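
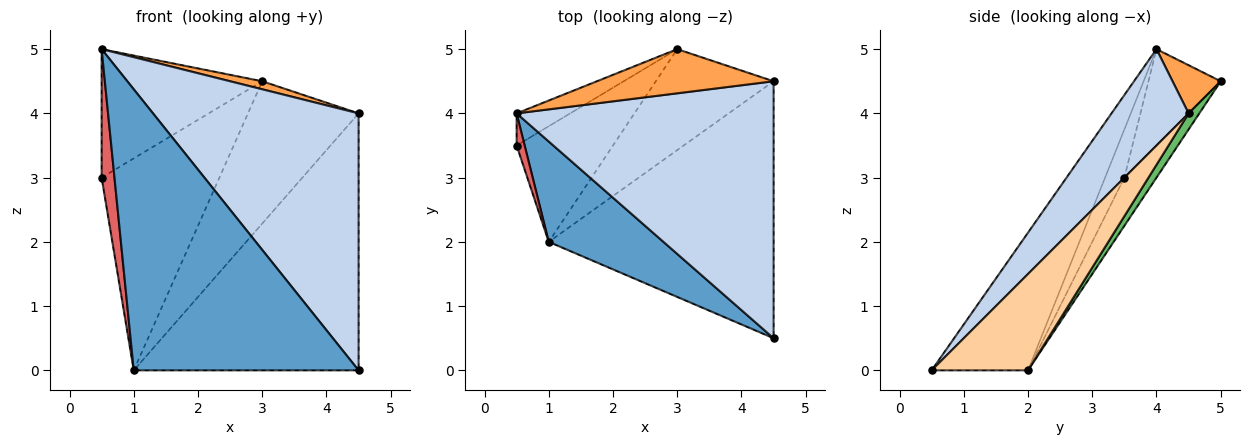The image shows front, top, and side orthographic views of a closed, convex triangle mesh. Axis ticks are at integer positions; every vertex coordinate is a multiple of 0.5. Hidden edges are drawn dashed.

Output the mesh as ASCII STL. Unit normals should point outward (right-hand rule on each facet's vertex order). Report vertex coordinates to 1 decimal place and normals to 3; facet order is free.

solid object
 facet normal -0.374 -0.873 0.312
  outer loop
   vertex 1.0 2.0 0.0
   vertex 4.5 0.5 0.0
   vertex 0.5 4.0 5.0
  endloop
 endfacet
 facet normal 0.256 -0.683 0.683
  outer loop
   vertex 4.5 4.5 4.0
   vertex 0.5 4.0 5.0
   vertex 4.5 0.5 0.0
  endloop
 endfacet
 facet normal 0.259 -0.173 0.950
  outer loop
   vertex 4.5 4.5 4.0
   vertex 3.0 5.0 4.5
   vertex 0.5 4.0 5.0
  endloop
 endfacet
 facet normal 0.290 0.677 -0.677
  outer loop
   vertex 4.5 4.5 4.0
   vertex 4.5 0.5 0.0
   vertex 1.0 2.0 0.0
  endloop
 endfacet
 facet normal 0.079 0.813 -0.577
  outer loop
   vertex 4.5 4.5 4.0
   vertex 1.0 2.0 0.0
   vertex 3.0 5.0 4.5
  endloop
 endfacet
 facet normal -0.400 0.889 -0.222
  outer loop
   vertex 0.5 3.5 3.0
   vertex 0.5 4.0 5.0
   vertex 3.0 5.0 4.5
  endloop
 endfacet
 facet normal -0.824 -0.549 0.137
  outer loop
   vertex 0.5 3.5 3.0
   vertex 1.0 2.0 0.0
   vertex 0.5 4.0 5.0
  endloop
 endfacet
 facet normal -0.233 0.854 -0.466
  outer loop
   vertex 0.5 3.5 3.0
   vertex 3.0 5.0 4.5
   vertex 1.0 2.0 0.0
  endloop
 endfacet
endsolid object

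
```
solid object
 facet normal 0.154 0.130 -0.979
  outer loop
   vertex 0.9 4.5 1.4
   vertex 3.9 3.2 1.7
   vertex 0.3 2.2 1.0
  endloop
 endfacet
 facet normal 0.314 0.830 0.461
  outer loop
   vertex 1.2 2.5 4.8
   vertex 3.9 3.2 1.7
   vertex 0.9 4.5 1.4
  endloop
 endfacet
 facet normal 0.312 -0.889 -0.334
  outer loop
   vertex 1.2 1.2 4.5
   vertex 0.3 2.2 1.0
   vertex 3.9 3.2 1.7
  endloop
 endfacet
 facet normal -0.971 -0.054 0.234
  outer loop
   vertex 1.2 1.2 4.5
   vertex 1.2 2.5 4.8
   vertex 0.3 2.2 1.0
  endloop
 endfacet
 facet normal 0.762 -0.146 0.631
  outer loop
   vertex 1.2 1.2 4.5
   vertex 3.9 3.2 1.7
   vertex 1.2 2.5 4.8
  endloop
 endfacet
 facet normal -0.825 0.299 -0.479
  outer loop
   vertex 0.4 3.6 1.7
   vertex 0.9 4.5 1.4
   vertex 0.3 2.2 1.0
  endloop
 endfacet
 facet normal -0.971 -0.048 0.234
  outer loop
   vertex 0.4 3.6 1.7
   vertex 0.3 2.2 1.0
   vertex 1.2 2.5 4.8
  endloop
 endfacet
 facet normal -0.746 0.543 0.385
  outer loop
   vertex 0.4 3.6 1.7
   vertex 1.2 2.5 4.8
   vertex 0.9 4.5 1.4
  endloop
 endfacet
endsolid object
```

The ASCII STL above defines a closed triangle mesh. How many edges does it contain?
12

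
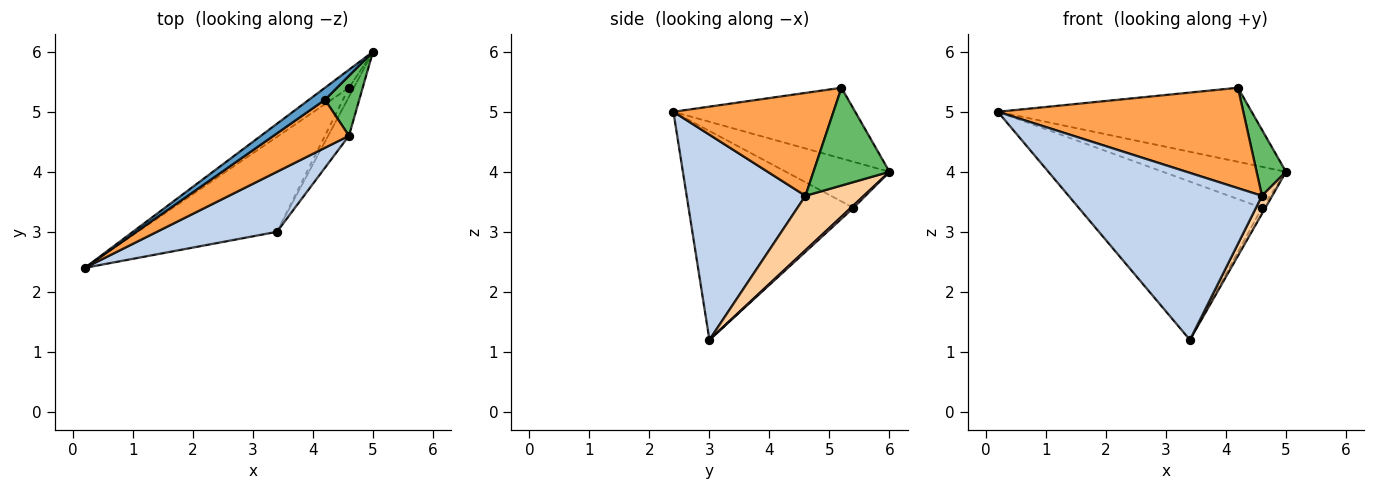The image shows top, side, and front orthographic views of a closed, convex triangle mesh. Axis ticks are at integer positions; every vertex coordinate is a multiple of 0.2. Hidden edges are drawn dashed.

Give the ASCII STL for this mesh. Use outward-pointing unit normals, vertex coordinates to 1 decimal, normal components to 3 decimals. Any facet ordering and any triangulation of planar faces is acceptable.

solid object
 facet normal -0.577 0.806 0.131
  outer loop
   vertex 4.2 5.2 5.4
   vertex 5.0 6.0 4.0
   vertex 0.2 2.4 5.0
  endloop
 endfacet
 facet normal 0.501 -0.815 0.293
  outer loop
   vertex 4.6 4.6 3.6
   vertex 0.2 2.4 5.0
   vertex 3.4 3.0 1.2
  endloop
 endfacet
 facet normal 0.507 -0.778 0.372
  outer loop
   vertex 4.6 4.6 3.6
   vertex 4.2 5.2 5.4
   vertex 0.2 2.4 5.0
  endloop
 endfacet
 facet normal 0.922 -0.163 -0.352
  outer loop
   vertex 4.6 4.6 3.6
   vertex 3.4 3.0 1.2
   vertex 5.0 6.0 4.0
  endloop
 endfacet
 facet normal 0.887 -0.342 0.311
  outer loop
   vertex 4.6 4.6 3.6
   vertex 5.0 6.0 4.0
   vertex 4.2 5.2 5.4
  endloop
 endfacet
 facet normal -0.610 0.725 -0.318
  outer loop
   vertex 4.6 5.4 3.4
   vertex 0.2 2.4 5.0
   vertex 5.0 6.0 4.0
  endloop
 endfacet
 facet normal -0.611 0.679 -0.407
  outer loop
   vertex 4.6 5.4 3.4
   vertex 3.4 3.0 1.2
   vertex 0.2 2.4 5.0
  endloop
 endfacet
 facet normal 0.384 0.512 -0.768
  outer loop
   vertex 4.6 5.4 3.4
   vertex 5.0 6.0 4.0
   vertex 3.4 3.0 1.2
  endloop
 endfacet
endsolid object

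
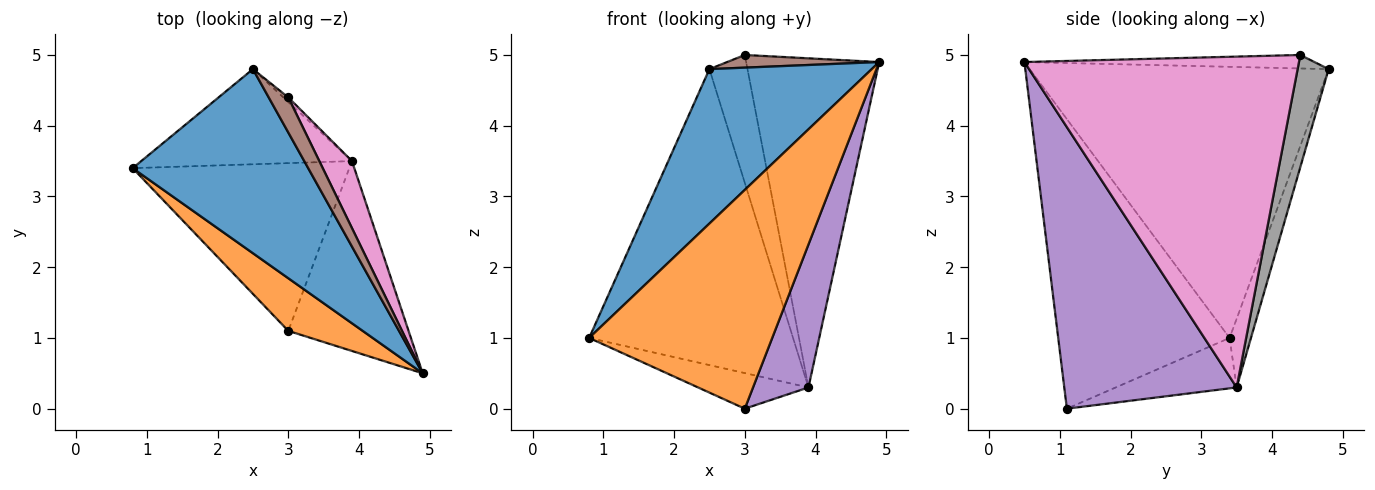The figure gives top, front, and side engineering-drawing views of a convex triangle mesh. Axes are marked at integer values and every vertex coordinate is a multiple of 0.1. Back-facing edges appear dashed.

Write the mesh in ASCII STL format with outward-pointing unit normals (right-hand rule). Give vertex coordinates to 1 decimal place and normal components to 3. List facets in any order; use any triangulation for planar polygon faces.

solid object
 facet normal -0.764 -0.415 0.495
  outer loop
   vertex 2.5 4.8 4.8
   vertex 0.8 3.4 1.0
   vertex 4.9 0.5 4.9
  endloop
 endfacet
 facet normal -0.673 -0.719 0.173
  outer loop
   vertex 3.0 1.1 0.0
   vertex 4.9 0.5 4.9
   vertex 0.8 3.4 1.0
  endloop
 endfacet
 facet normal -0.099 0.947 -0.305
  outer loop
   vertex 3.9 3.5 0.3
   vertex 0.8 3.4 1.0
   vertex 2.5 4.8 4.8
  endloop
 endfacet
 facet normal -0.222 0.202 -0.954
  outer loop
   vertex 3.9 3.5 0.3
   vertex 3.0 1.1 0.0
   vertex 0.8 3.4 1.0
  endloop
 endfacet
 facet normal 0.882 -0.284 -0.377
  outer loop
   vertex 3.9 3.5 0.3
   vertex 4.9 0.5 4.9
   vertex 3.0 1.1 0.0
  endloop
 endfacet
 facet normal -0.544 -0.285 0.789
  outer loop
   vertex 3.0 4.4 5.0
   vertex 2.5 4.8 4.8
   vertex 4.9 0.5 4.9
  endloop
 endfacet
 facet normal 0.896 0.434 0.088
  outer loop
   vertex 3.0 4.4 5.0
   vertex 4.9 0.5 4.9
   vertex 3.9 3.5 0.3
  endloop
 endfacet
 facet normal 0.631 0.775 -0.028
  outer loop
   vertex 3.0 4.4 5.0
   vertex 3.9 3.5 0.3
   vertex 2.5 4.8 4.8
  endloop
 endfacet
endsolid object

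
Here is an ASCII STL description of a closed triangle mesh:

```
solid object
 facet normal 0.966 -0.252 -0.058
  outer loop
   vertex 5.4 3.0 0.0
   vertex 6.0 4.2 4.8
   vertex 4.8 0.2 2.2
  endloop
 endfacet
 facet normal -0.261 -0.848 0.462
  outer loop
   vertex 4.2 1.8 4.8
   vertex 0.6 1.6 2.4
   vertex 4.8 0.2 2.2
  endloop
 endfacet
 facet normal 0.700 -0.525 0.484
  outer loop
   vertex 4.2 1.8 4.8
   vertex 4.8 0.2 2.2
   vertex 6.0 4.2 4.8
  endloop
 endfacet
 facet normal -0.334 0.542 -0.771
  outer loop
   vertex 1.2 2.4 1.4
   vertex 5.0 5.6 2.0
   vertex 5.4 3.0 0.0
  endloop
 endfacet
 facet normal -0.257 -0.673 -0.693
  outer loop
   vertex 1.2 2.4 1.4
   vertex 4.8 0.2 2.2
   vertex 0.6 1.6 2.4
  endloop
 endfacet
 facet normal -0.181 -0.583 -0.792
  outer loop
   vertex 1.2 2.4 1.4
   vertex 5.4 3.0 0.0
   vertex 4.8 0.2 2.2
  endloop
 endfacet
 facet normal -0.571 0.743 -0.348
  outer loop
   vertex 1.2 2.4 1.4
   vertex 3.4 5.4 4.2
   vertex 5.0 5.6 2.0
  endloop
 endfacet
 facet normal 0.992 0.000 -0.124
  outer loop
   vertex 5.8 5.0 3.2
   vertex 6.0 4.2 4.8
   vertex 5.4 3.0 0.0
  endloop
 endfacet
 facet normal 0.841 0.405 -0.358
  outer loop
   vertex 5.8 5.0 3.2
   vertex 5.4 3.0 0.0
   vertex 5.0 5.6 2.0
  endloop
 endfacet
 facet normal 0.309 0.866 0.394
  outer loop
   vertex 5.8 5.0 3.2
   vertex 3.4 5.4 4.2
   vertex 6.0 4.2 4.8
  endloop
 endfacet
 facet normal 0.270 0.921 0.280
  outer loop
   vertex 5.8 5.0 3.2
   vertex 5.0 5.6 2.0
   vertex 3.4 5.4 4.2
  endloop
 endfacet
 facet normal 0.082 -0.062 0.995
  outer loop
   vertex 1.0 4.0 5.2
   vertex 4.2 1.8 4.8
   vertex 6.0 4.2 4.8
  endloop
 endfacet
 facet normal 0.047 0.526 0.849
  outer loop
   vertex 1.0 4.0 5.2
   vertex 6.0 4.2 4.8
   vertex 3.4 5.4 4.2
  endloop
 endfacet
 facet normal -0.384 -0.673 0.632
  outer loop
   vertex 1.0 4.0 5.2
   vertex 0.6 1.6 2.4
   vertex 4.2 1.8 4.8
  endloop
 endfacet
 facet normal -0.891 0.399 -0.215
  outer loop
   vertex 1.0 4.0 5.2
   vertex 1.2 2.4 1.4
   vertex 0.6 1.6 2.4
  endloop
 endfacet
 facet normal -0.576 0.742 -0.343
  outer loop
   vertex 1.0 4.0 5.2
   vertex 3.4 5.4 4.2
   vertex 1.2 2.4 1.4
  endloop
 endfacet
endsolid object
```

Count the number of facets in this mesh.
16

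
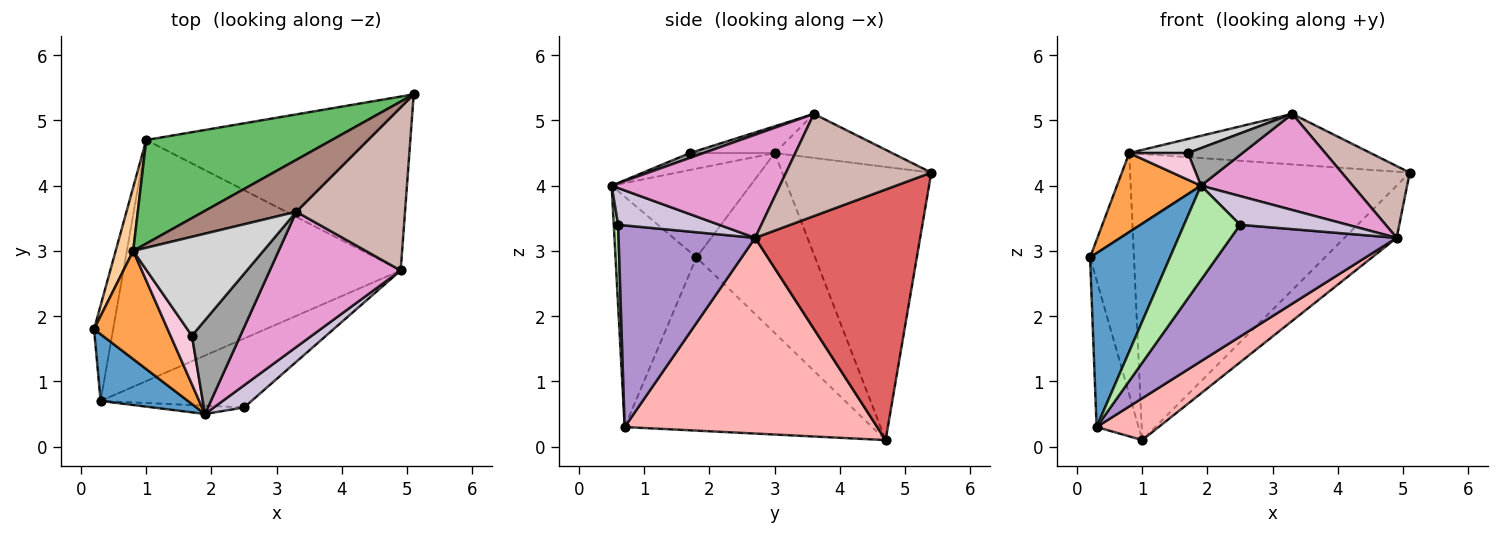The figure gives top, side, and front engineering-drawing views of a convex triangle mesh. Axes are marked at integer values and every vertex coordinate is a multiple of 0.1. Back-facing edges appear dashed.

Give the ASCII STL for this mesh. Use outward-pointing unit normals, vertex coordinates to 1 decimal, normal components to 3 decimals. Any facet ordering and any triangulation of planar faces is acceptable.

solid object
 facet normal -0.687 -0.678 0.260
  outer loop
   vertex 0.3 0.7 0.3
   vertex 1.9 0.5 4.0
   vertex 0.2 1.8 2.9
  endloop
 endfacet
 facet normal -0.980 0.166 -0.108
  outer loop
   vertex 0.3 0.7 0.3
   vertex 0.2 1.8 2.9
   vertex 1.0 4.7 0.1
  endloop
 endfacet
 facet normal -0.698 -0.423 0.579
  outer loop
   vertex 0.8 3.0 4.5
   vertex 0.2 1.8 2.9
   vertex 1.9 0.5 4.0
  endloop
 endfacet
 facet normal -0.934 0.346 0.091
  outer loop
   vertex 0.8 3.0 4.5
   vertex 1.0 4.7 0.1
   vertex 0.2 1.8 2.9
  endloop
 endfacet
 facet normal -0.448 0.841 0.304
  outer loop
   vertex 0.8 3.0 4.5
   vertex 5.1 5.4 4.2
   vertex 1.0 4.7 0.1
  endloop
 endfacet
 facet normal 0.078 -0.993 -0.087
  outer loop
   vertex 2.5 0.6 3.4
   vertex 1.9 0.5 4.0
   vertex 0.3 0.7 0.3
  endloop
 endfacet
 facet normal 0.673 0.213 -0.709
  outer loop
   vertex 4.9 2.7 3.2
   vertex 1.0 4.7 0.1
   vertex 5.1 5.4 4.2
  endloop
 endfacet
 facet normal 0.571 -0.140 -0.809
  outer loop
   vertex 4.9 2.7 3.2
   vertex 0.3 0.7 0.3
   vertex 1.0 4.7 0.1
  endloop
 endfacet
 facet normal 0.574 -0.697 -0.430
  outer loop
   vertex 4.9 2.7 3.2
   vertex 2.5 0.6 3.4
   vertex 0.3 0.7 0.3
  endloop
 endfacet
 facet normal 0.597 -0.635 0.491
  outer loop
   vertex 4.9 2.7 3.2
   vertex 1.9 0.5 4.0
   vertex 2.5 0.6 3.4
  endloop
 endfacet
 facet normal -0.321 0.661 0.678
  outer loop
   vertex 3.3 3.6 5.1
   vertex 5.1 5.4 4.2
   vertex 0.8 3.0 4.5
  endloop
 endfacet
 facet normal 0.652 -0.305 0.694
  outer loop
   vertex 3.3 3.6 5.1
   vertex 4.9 2.7 3.2
   vertex 5.1 5.4 4.2
  endloop
 endfacet
 facet normal 0.540 -0.487 0.686
  outer loop
   vertex 3.3 3.6 5.1
   vertex 1.9 0.5 4.0
   vertex 4.9 2.7 3.2
  endloop
 endfacet
 facet normal -0.571 -0.395 0.720
  outer loop
   vertex 1.7 1.7 4.5
   vertex 0.8 3.0 4.5
   vertex 1.9 0.5 4.0
  endloop
 endfacet
 facet normal 0.092 -0.370 0.925
  outer loop
   vertex 1.7 1.7 4.5
   vertex 1.9 0.5 4.0
   vertex 3.3 3.6 5.1
  endloop
 endfacet
 facet normal -0.200 -0.138 0.970
  outer loop
   vertex 1.7 1.7 4.5
   vertex 3.3 3.6 5.1
   vertex 0.8 3.0 4.5
  endloop
 endfacet
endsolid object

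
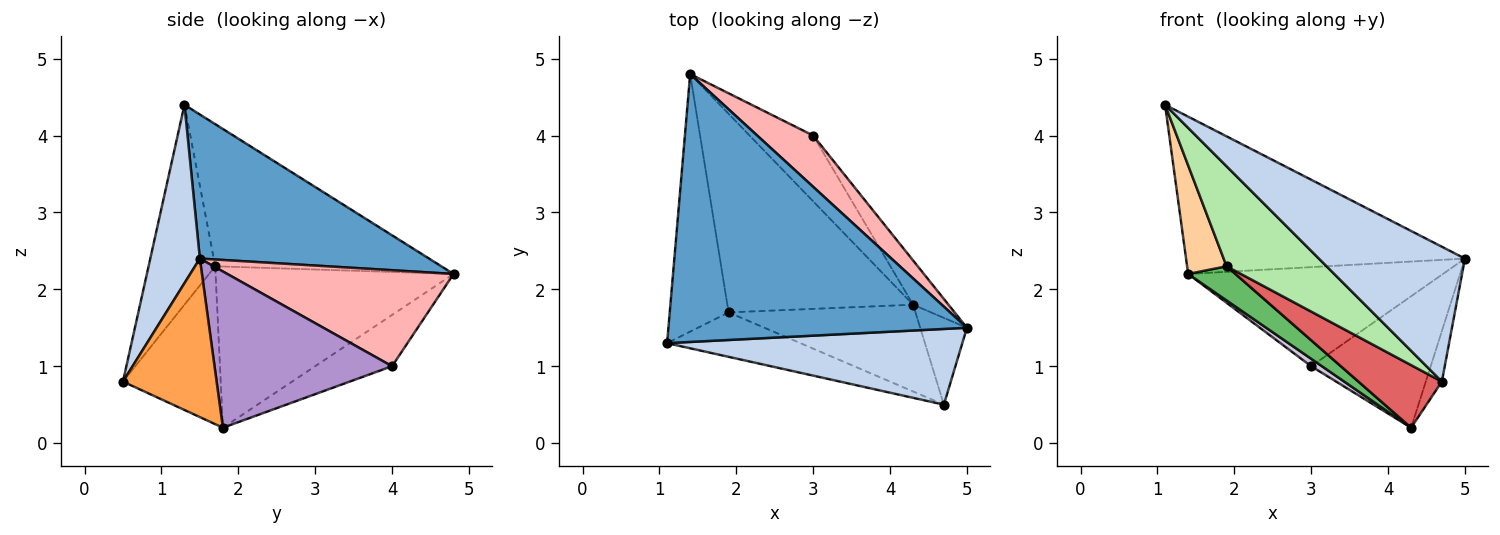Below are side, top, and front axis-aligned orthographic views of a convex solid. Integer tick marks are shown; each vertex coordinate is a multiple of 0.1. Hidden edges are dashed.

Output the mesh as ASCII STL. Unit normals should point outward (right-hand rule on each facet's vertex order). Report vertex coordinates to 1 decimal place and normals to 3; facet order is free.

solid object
 facet normal 0.384 0.467 0.796
  outer loop
   vertex 1.4 4.8 2.2
   vertex 1.1 1.3 4.4
   vertex 5.0 1.5 2.4
  endloop
 endfacet
 facet normal 0.284 -0.836 0.469
  outer loop
   vertex 4.7 0.5 0.8
   vertex 5.0 1.5 2.4
   vertex 1.1 1.3 4.4
  endloop
 endfacet
 facet normal 0.946 0.162 -0.279
  outer loop
   vertex 4.7 0.5 0.8
   vertex 4.3 1.8 0.2
   vertex 5.0 1.5 2.4
  endloop
 endfacet
 facet normal -0.912 -0.159 -0.378
  outer loop
   vertex 1.9 1.7 2.3
   vertex 1.1 1.3 4.4
   vertex 1.4 4.8 2.2
  endloop
 endfacet
 facet normal -0.650 -0.129 -0.749
  outer loop
   vertex 1.9 1.7 2.3
   vertex 1.4 4.8 2.2
   vertex 4.3 1.8 0.2
  endloop
 endfacet
 facet normal -0.520 -0.780 -0.347
  outer loop
   vertex 1.9 1.7 2.3
   vertex 4.7 0.5 0.8
   vertex 1.1 1.3 4.4
  endloop
 endfacet
 facet normal -0.565 -0.483 -0.669
  outer loop
   vertex 1.9 1.7 2.3
   vertex 4.3 1.8 0.2
   vertex 4.7 0.5 0.8
  endloop
 endfacet
 facet normal 0.619 0.697 0.361
  outer loop
   vertex 3.0 4.0 1.0
   vertex 1.4 4.8 2.2
   vertex 5.0 1.5 2.4
  endloop
 endfacet
 facet normal 0.815 0.549 -0.185
  outer loop
   vertex 3.0 4.0 1.0
   vertex 5.0 1.5 2.4
   vertex 4.3 1.8 0.2
  endloop
 endfacet
 facet normal -0.625 -0.088 -0.775
  outer loop
   vertex 3.0 4.0 1.0
   vertex 4.3 1.8 0.2
   vertex 1.4 4.8 2.2
  endloop
 endfacet
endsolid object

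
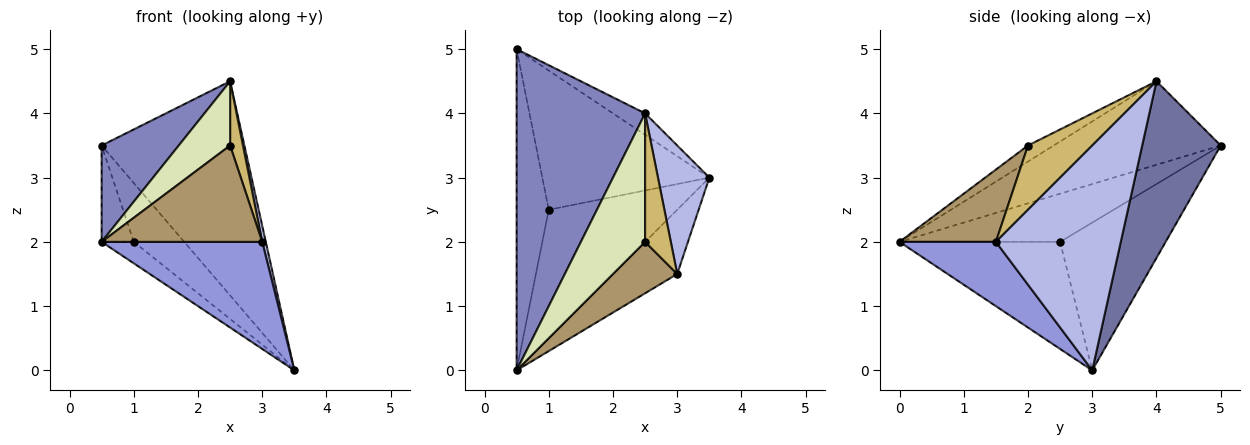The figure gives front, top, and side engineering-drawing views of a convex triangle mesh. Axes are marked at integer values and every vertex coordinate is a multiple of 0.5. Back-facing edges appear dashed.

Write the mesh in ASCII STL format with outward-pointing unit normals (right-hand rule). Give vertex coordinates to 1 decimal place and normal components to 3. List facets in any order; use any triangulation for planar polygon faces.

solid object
 facet normal 0.480 0.873 -0.087
  outer loop
   vertex 2.5 4.0 4.5
   vertex 3.5 3.0 0.0
   vertex 0.5 5.0 3.5
  endloop
 endfacet
 facet normal -0.529 -0.244 0.813
  outer loop
   vertex 2.5 4.0 4.5
   vertex 0.5 5.0 3.5
   vertex 0.5 0.0 2.0
  endloop
 endfacet
 facet normal 0.457 -0.762 -0.457
  outer loop
   vertex 3.0 1.5 2.0
   vertex 0.5 0.0 2.0
   vertex 3.5 3.0 0.0
  endloop
 endfacet
 facet normal 0.974 -0.028 0.223
  outer loop
   vertex 3.0 1.5 2.0
   vertex 3.5 3.0 0.0
   vertex 2.5 4.0 4.5
  endloop
 endfacet
 facet normal -0.632 0.302 -0.714
  outer loop
   vertex 1.0 2.5 2.0
   vertex 0.5 5.0 3.5
   vertex 3.5 3.0 0.0
  endloop
 endfacet
 facet normal -0.821 0.164 -0.547
  outer loop
   vertex 1.0 2.5 2.0
   vertex 0.5 0.0 2.0
   vertex 0.5 5.0 3.5
  endloop
 endfacet
 facet normal -0.635 0.127 -0.762
  outer loop
   vertex 1.0 2.5 2.0
   vertex 3.5 3.0 0.0
   vertex 0.5 0.0 2.0
  endloop
 endfacet
 facet normal -0.218 -0.436 0.873
  outer loop
   vertex 2.5 2.0 3.5
   vertex 2.5 4.0 4.5
   vertex 0.5 0.0 2.0
  endloop
 endfacet
 facet normal 0.468 -0.780 0.416
  outer loop
   vertex 2.5 2.0 3.5
   vertex 0.5 0.0 2.0
   vertex 3.0 1.5 2.0
  endloop
 endfacet
 facet normal 0.913 -0.183 0.365
  outer loop
   vertex 2.5 2.0 3.5
   vertex 3.0 1.5 2.0
   vertex 2.5 4.0 4.5
  endloop
 endfacet
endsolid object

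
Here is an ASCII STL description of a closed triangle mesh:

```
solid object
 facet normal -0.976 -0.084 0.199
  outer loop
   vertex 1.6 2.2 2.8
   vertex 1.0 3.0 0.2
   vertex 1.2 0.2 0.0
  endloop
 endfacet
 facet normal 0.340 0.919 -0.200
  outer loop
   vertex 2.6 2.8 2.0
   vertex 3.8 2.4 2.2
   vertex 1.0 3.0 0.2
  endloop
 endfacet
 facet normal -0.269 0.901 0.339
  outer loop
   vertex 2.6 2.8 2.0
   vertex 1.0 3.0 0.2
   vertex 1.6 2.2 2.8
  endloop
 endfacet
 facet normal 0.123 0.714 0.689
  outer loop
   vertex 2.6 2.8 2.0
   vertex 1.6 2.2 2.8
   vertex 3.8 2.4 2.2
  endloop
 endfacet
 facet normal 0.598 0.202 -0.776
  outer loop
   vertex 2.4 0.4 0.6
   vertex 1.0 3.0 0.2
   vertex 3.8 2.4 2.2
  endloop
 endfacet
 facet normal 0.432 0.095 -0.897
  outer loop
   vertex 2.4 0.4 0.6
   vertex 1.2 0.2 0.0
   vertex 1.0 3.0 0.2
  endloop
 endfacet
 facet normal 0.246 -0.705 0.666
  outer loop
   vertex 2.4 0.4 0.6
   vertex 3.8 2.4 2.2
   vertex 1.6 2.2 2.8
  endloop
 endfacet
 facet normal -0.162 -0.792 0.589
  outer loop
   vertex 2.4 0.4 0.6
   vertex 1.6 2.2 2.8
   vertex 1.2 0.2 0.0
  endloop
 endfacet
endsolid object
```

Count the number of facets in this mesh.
8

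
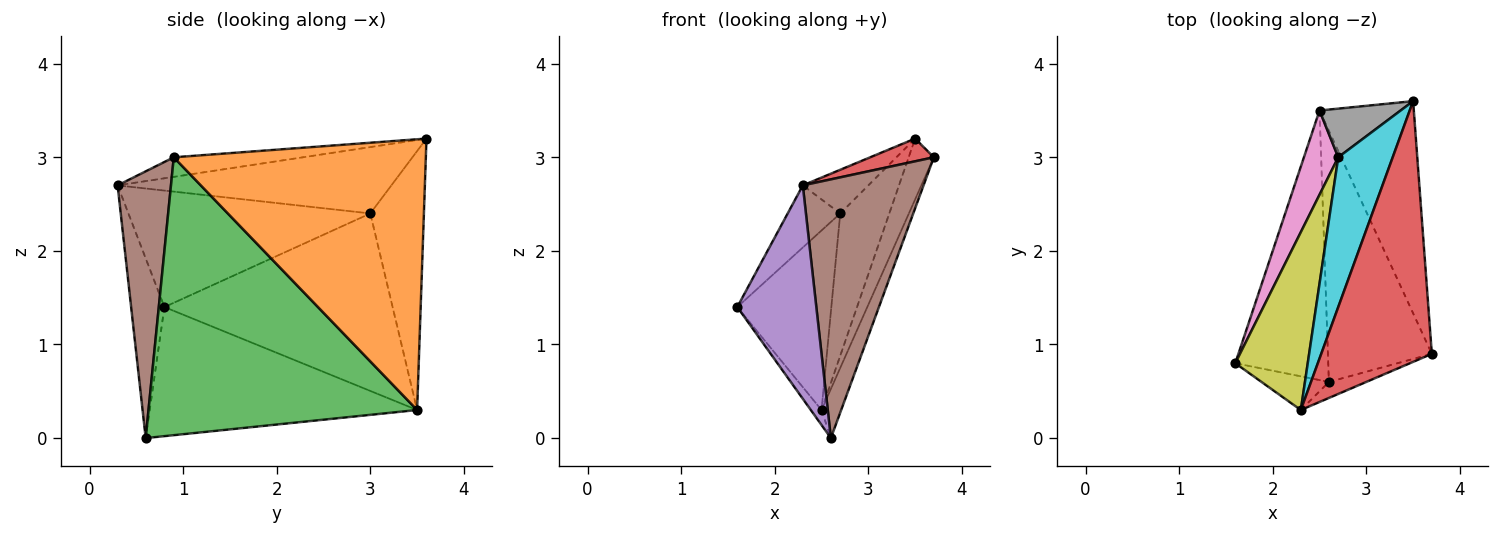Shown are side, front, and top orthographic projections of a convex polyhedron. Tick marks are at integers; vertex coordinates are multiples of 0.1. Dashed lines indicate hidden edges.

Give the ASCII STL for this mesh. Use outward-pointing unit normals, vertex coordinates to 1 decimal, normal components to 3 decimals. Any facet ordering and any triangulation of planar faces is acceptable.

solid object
 facet normal -0.811 0.032 -0.584
  outer loop
   vertex 2.5 3.5 0.3
   vertex 2.6 0.6 0.0
   vertex 1.6 0.8 1.4
  endloop
 endfacet
 facet normal 0.940 0.094 -0.327
  outer loop
   vertex 2.5 3.5 0.3
   vertex 3.5 3.6 3.2
   vertex 3.7 0.9 3.0
  endloop
 endfacet
 facet normal 0.934 0.068 -0.349
  outer loop
   vertex 2.5 3.5 0.3
   vertex 3.7 0.9 3.0
   vertex 2.6 0.6 0.0
  endloop
 endfacet
 facet normal -0.174 -0.086 0.981
  outer loop
   vertex 2.3 0.3 2.7
   vertex 3.7 0.9 3.0
   vertex 3.5 3.6 3.2
  endloop
 endfacet
 facet normal -0.384 -0.912 -0.144
  outer loop
   vertex 2.3 0.3 2.7
   vertex 1.6 0.8 1.4
   vertex 2.6 0.6 0.0
  endloop
 endfacet
 facet normal 0.404 -0.913 -0.057
  outer loop
   vertex 2.3 0.3 2.7
   vertex 2.6 0.6 0.0
   vertex 3.7 0.9 3.0
  endloop
 endfacet
 facet normal -0.910 0.375 0.176
  outer loop
   vertex 2.7 3.0 2.4
   vertex 2.5 3.5 0.3
   vertex 1.6 0.8 1.4
  endloop
 endfacet
 facet normal -0.719 0.658 0.225
  outer loop
   vertex 2.7 3.0 2.4
   vertex 3.5 3.6 3.2
   vertex 2.5 3.5 0.3
  endloop
 endfacet
 facet normal -0.835 0.181 0.519
  outer loop
   vertex 2.7 3.0 2.4
   vertex 1.6 0.8 1.4
   vertex 2.3 0.3 2.7
  endloop
 endfacet
 facet normal -0.760 0.182 0.624
  outer loop
   vertex 2.7 3.0 2.4
   vertex 2.3 0.3 2.7
   vertex 3.5 3.6 3.2
  endloop
 endfacet
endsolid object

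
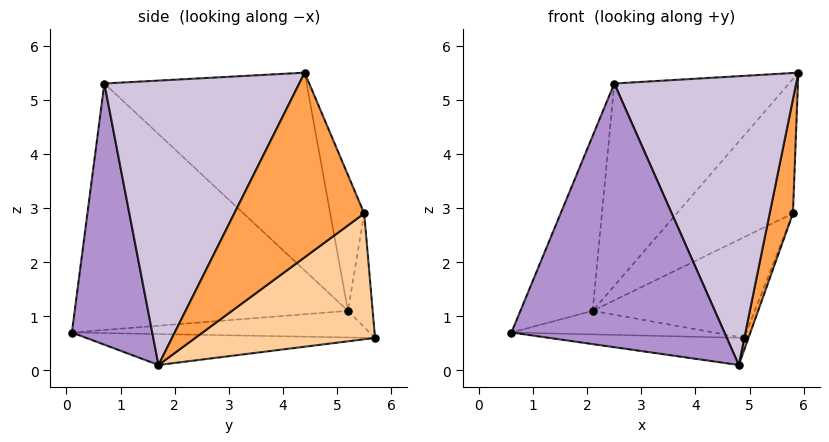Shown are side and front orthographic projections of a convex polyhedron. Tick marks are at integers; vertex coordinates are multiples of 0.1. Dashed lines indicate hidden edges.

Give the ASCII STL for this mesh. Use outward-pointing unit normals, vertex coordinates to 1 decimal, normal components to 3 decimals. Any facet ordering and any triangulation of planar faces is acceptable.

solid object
 facet normal -0.187 0.126 -0.974
  outer loop
   vertex 4.8 1.7 0.1
   vertex 0.6 0.1 0.7
   vertex 4.9 5.7 0.6
  endloop
 endfacet
 facet normal -0.197 0.134 -0.971
  outer loop
   vertex 2.1 5.2 1.1
   vertex 4.9 5.7 0.6
   vertex 0.6 0.1 0.7
  endloop
 endfacet
 facet normal 0.978 -0.175 -0.112
  outer loop
   vertex 5.8 5.5 2.9
   vertex 5.9 4.4 5.5
   vertex 4.8 1.7 0.1
  endloop
 endfacet
 facet normal 0.932 0.022 -0.363
  outer loop
   vertex 5.8 5.5 2.9
   vertex 4.8 1.7 0.1
   vertex 4.9 5.7 0.6
  endloop
 endfacet
 facet normal -0.259 0.886 0.385
  outer loop
   vertex 5.8 5.5 2.9
   vertex 2.1 5.2 1.1
   vertex 5.9 4.4 5.5
  endloop
 endfacet
 facet normal -0.149 0.978 0.143
  outer loop
   vertex 5.8 5.5 2.9
   vertex 4.9 5.7 0.6
   vertex 2.1 5.2 1.1
  endloop
 endfacet
 facet normal -0.908 0.240 0.344
  outer loop
   vertex 2.5 0.7 5.3
   vertex 2.1 5.2 1.1
   vertex 0.6 0.1 0.7
  endloop
 endfacet
 facet normal -0.599 0.517 0.611
  outer loop
   vertex 2.5 0.7 5.3
   vertex 5.9 4.4 5.5
   vertex 2.1 5.2 1.1
  endloop
 endfacet
 facet normal 0.353 -0.935 -0.024
  outer loop
   vertex 2.5 0.7 5.3
   vertex 0.6 0.1 0.7
   vertex 4.8 1.7 0.1
  endloop
 endfacet
 facet normal 0.718 -0.670 0.189
  outer loop
   vertex 2.5 0.7 5.3
   vertex 4.8 1.7 0.1
   vertex 5.9 4.4 5.5
  endloop
 endfacet
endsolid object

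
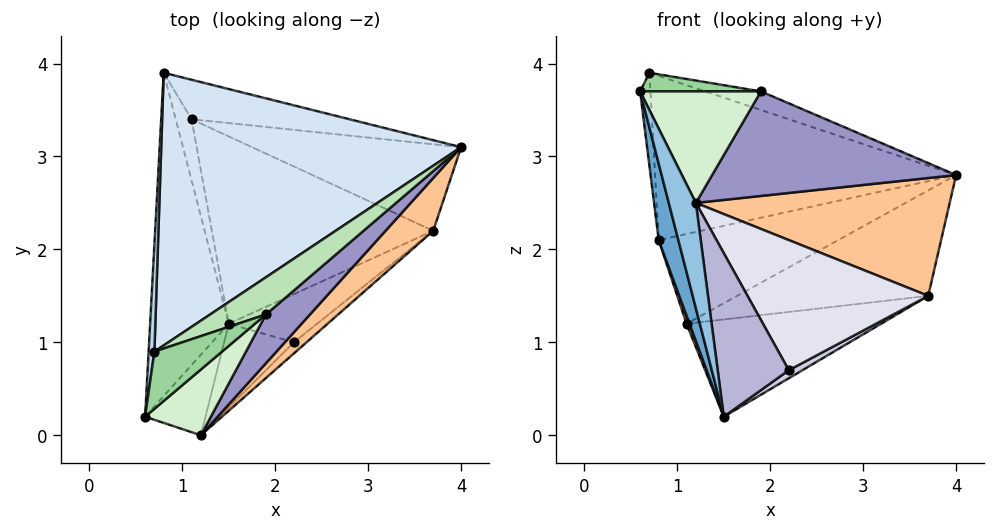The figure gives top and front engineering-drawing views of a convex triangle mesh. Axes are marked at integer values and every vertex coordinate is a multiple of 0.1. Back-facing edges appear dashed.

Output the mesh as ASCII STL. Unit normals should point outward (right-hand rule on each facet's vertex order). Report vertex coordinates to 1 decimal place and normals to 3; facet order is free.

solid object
 facet normal -0.962 -0.063 -0.265
  outer loop
   vertex 1.5 1.2 0.2
   vertex 0.6 0.2 3.7
   vertex 0.8 3.9 2.1
  endloop
 endfacet
 facet normal -0.829 -0.445 -0.340
  outer loop
   vertex 1.2 0.0 2.5
   vertex 0.6 0.2 3.7
   vertex 1.5 1.2 0.2
  endloop
 endfacet
 facet normal -0.987 0.106 0.122
  outer loop
   vertex 0.7 0.9 3.9
   vertex 0.8 3.9 2.1
   vertex 0.6 0.2 3.7
  endloop
 endfacet
 facet normal -0.058 0.515 0.855
  outer loop
   vertex 0.7 0.9 3.9
   vertex 4.0 3.1 2.8
   vertex 0.8 3.9 2.1
  endloop
 endfacet
 facet normal 0.302 0.872 -0.384
  outer loop
   vertex 1.1 3.4 1.2
   vertex 0.8 3.9 2.1
   vertex 4.0 3.1 2.8
  endloop
 endfacet
 facet normal -0.954 -0.039 -0.297
  outer loop
   vertex 1.1 3.4 1.2
   vertex 1.5 1.2 0.2
   vertex 0.8 3.9 2.1
  endloop
 endfacet
 facet normal 0.695 -0.656 0.294
  outer loop
   vertex 3.7 2.2 1.5
   vertex 4.0 3.1 2.8
   vertex 1.2 0.0 2.5
  endloop
 endfacet
 facet normal 0.395 0.710 -0.583
  outer loop
   vertex 3.7 2.2 1.5
   vertex 1.1 3.4 1.2
   vertex 4.0 3.1 2.8
  endloop
 endfacet
 facet normal 0.300 0.439 -0.847
  outer loop
   vertex 3.7 2.2 1.5
   vertex 1.5 1.2 0.2
   vertex 1.1 3.4 1.2
  endloop
 endfacet
 facet normal 0.253 -0.299 0.920
  outer loop
   vertex 1.9 1.3 3.7
   vertex 0.7 0.9 3.9
   vertex 0.6 0.2 3.7
  endloop
 endfacet
 facet normal 0.000 0.447 0.894
  outer loop
   vertex 1.9 1.3 3.7
   vertex 4.0 3.1 2.8
   vertex 0.7 0.9 3.9
  endloop
 endfacet
 facet normal 0.589 -0.696 0.411
  outer loop
   vertex 1.9 1.3 3.7
   vertex 0.6 0.2 3.7
   vertex 1.2 0.0 2.5
  endloop
 endfacet
 facet normal 0.692 -0.654 0.305
  outer loop
   vertex 1.9 1.3 3.7
   vertex 1.2 0.0 2.5
   vertex 4.0 3.1 2.8
  endloop
 endfacet
 facet normal 0.071 -0.888 -0.454
  outer loop
   vertex 2.2 1.0 0.7
   vertex 1.2 0.0 2.5
   vertex 1.5 1.2 0.2
  endloop
 endfacet
 facet normal 0.549 -0.137 -0.824
  outer loop
   vertex 2.2 1.0 0.7
   vertex 1.5 1.2 0.2
   vertex 3.7 2.2 1.5
  endloop
 endfacet
 facet normal 0.644 -0.762 -0.065
  outer loop
   vertex 2.2 1.0 0.7
   vertex 3.7 2.2 1.5
   vertex 1.2 0.0 2.5
  endloop
 endfacet
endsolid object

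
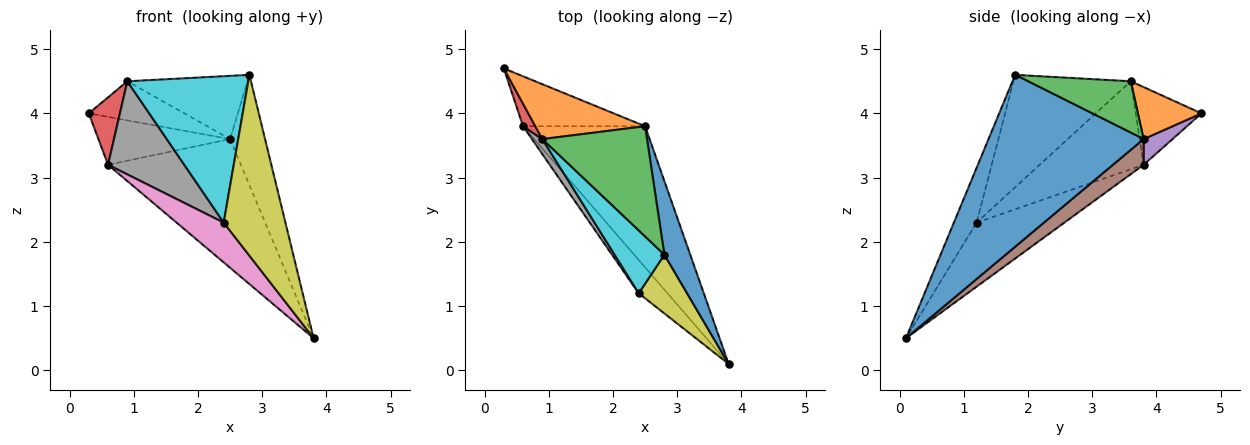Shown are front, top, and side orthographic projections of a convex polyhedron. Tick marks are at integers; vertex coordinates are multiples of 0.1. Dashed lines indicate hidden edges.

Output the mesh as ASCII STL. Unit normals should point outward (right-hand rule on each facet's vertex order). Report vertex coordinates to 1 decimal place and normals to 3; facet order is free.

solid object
 facet normal 0.965 0.217 0.145
  outer loop
   vertex 2.5 3.8 3.6
   vertex 2.8 1.8 4.6
   vertex 3.8 0.1 0.5
  endloop
 endfacet
 facet normal 0.360 0.542 0.760
  outer loop
   vertex 2.5 3.8 3.6
   vertex 0.3 4.7 4.0
   vertex 0.9 3.6 4.5
  endloop
 endfacet
 facet normal 0.392 0.458 0.798
  outer loop
   vertex 2.5 3.8 3.6
   vertex 0.9 3.6 4.5
   vertex 2.8 1.8 4.6
  endloop
 endfacet
 facet normal -0.895 -0.424 0.141
  outer loop
   vertex 0.6 3.8 3.2
   vertex 0.9 3.6 4.5
   vertex 0.3 4.7 4.0
  endloop
 endfacet
 facet normal 0.150 0.684 -0.714
  outer loop
   vertex 0.6 3.8 3.2
   vertex 0.3 4.7 4.0
   vertex 2.5 3.8 3.6
  endloop
 endfacet
 facet normal 0.154 0.666 -0.730
  outer loop
   vertex 0.6 3.8 3.2
   vertex 2.5 3.8 3.6
   vertex 3.8 0.1 0.5
  endloop
 endfacet
 facet normal -0.819 -0.440 -0.369
  outer loop
   vertex 2.4 1.2 2.3
   vertex 0.6 3.8 3.2
   vertex 3.8 0.1 0.5
  endloop
 endfacet
 facet normal -0.803 -0.589 0.095
  outer loop
   vertex 2.4 1.2 2.3
   vertex 0.9 3.6 4.5
   vertex 0.6 3.8 3.2
  endloop
 endfacet
 facet normal -0.330 -0.898 0.292
  outer loop
   vertex 2.4 1.2 2.3
   vertex 3.8 0.1 0.5
   vertex 2.8 1.8 4.6
  endloop
 endfacet
 facet normal -0.665 -0.686 0.295
  outer loop
   vertex 2.4 1.2 2.3
   vertex 2.8 1.8 4.6
   vertex 0.9 3.6 4.5
  endloop
 endfacet
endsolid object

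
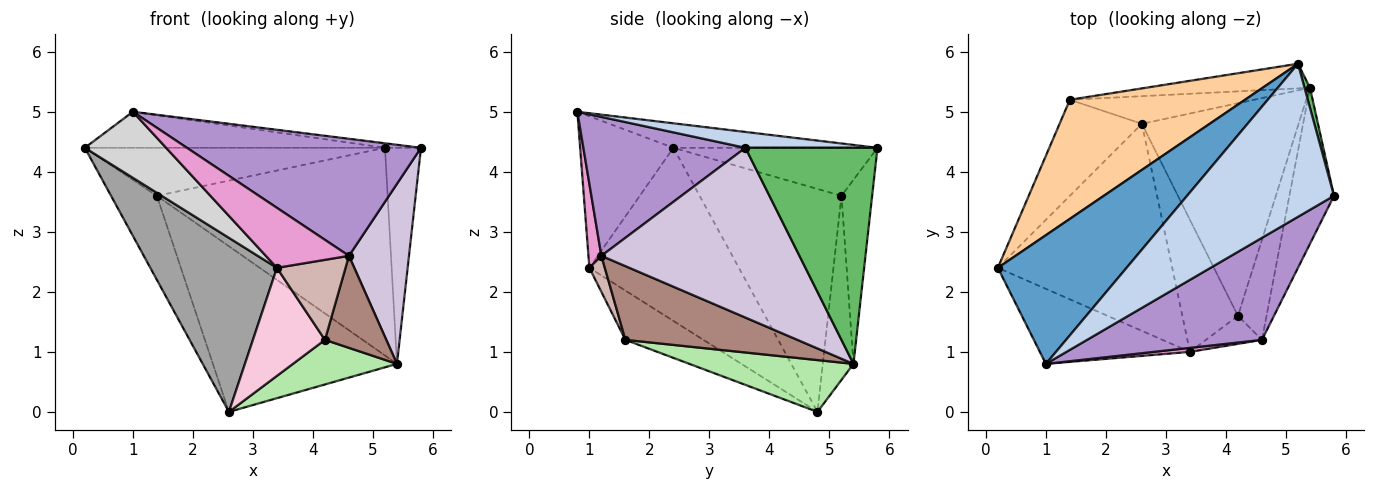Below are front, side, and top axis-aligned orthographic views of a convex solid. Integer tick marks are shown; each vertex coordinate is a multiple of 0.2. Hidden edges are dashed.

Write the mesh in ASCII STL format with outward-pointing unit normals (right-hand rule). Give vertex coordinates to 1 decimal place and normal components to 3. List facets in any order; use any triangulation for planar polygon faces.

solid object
 facet normal -0.180 0.265 0.947
  outer loop
   vertex 1.0 0.8 5.0
   vertex 5.2 5.8 4.4
   vertex 0.2 2.4 4.4
  endloop
 endfacet
 facet normal 0.107 0.029 0.994
  outer loop
   vertex 1.0 0.8 5.0
   vertex 5.8 3.6 4.4
   vertex 5.2 5.8 4.4
  endloop
 endfacet
 facet normal -0.898 0.290 -0.331
  outer loop
   vertex 1.4 5.2 3.6
   vertex 2.6 4.8 0.0
   vertex 0.2 2.4 4.4
  endloop
 endfacet
 facet normal -0.246 0.362 0.899
  outer loop
   vertex 1.4 5.2 3.6
   vertex 0.2 2.4 4.4
   vertex 5.2 5.8 4.4
  endloop
 endfacet
 facet normal 0.964 0.263 0.024
  outer loop
   vertex 5.4 5.4 0.8
   vertex 5.2 5.8 4.4
   vertex 5.8 3.6 4.4
  endloop
 endfacet
 facet normal 0.308 -0.195 -0.931
  outer loop
   vertex 5.4 5.4 0.8
   vertex 4.2 1.6 1.2
   vertex 2.6 4.8 0.0
  endloop
 endfacet
 facet normal -0.131 0.985 -0.117
  outer loop
   vertex 5.4 5.4 0.8
   vertex 1.4 5.2 3.6
   vertex 5.2 5.8 4.4
  endloop
 endfacet
 facet normal -0.162 0.973 -0.162
  outer loop
   vertex 5.4 5.4 0.8
   vertex 2.6 4.8 0.0
   vertex 1.4 5.2 3.6
  endloop
 endfacet
 facet normal 0.463 -0.668 0.583
  outer loop
   vertex 4.6 1.2 2.6
   vertex 5.8 3.6 4.4
   vertex 1.0 0.8 5.0
  endloop
 endfacet
 facet normal 0.928 -0.281 -0.244
  outer loop
   vertex 4.6 1.2 2.6
   vertex 5.4 5.4 0.8
   vertex 5.8 3.6 4.4
  endloop
 endfacet
 facet normal 0.885 -0.316 -0.343
  outer loop
   vertex 4.6 1.2 2.6
   vertex 4.2 1.6 1.2
   vertex 5.4 5.4 0.8
  endloop
 endfacet
 facet normal 0.208 -0.923 -0.323
  outer loop
   vertex 3.4 1.0 2.4
   vertex 4.2 1.6 1.2
   vertex 4.6 1.2 2.6
  endloop
 endfacet
 facet normal 0.153 -0.986 0.066
  outer loop
   vertex 3.4 1.0 2.4
   vertex 4.6 1.2 2.6
   vertex 1.0 0.8 5.0
  endloop
 endfacet
 facet normal -0.566 -0.522 -0.638
  outer loop
   vertex 3.4 1.0 2.4
   vertex 2.6 4.8 0.0
   vertex 4.2 1.6 1.2
  endloop
 endfacet
 facet normal -0.605 -0.512 -0.609
  outer loop
   vertex 3.4 1.0 2.4
   vertex 0.2 2.4 4.4
   vertex 2.6 4.8 0.0
  endloop
 endfacet
 facet normal -0.604 -0.526 -0.598
  outer loop
   vertex 3.4 1.0 2.4
   vertex 1.0 0.8 5.0
   vertex 0.2 2.4 4.4
  endloop
 endfacet
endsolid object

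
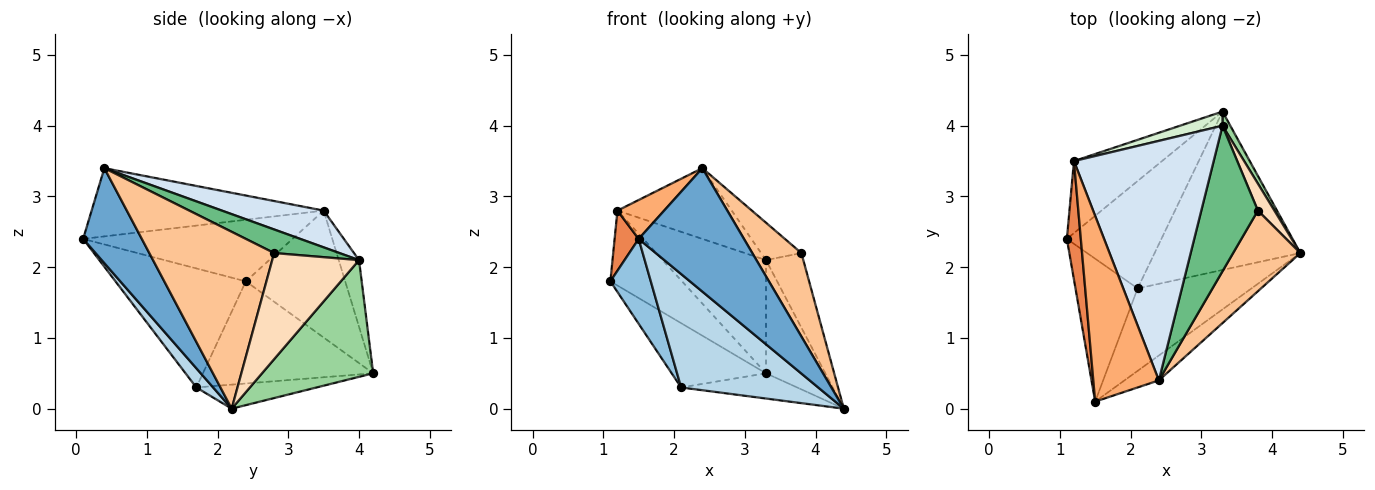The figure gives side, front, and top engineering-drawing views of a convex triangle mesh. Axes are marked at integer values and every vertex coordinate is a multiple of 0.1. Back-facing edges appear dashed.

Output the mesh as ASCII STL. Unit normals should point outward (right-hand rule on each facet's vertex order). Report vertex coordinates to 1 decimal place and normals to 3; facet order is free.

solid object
 facet normal 0.479 -0.860 -0.173
  outer loop
   vertex 2.4 0.4 3.4
   vertex 1.5 0.1 2.4
   vertex 4.4 2.2 0.0
  endloop
 endfacet
 facet normal -0.855 -0.265 -0.446
  outer loop
   vertex 2.1 1.7 0.3
   vertex 1.5 0.1 2.4
   vertex 1.1 2.4 1.8
  endloop
 endfacet
 facet normal 0.099 -0.805 -0.585
  outer loop
   vertex 2.1 1.7 0.3
   vertex 4.4 2.2 0.0
   vertex 1.5 0.1 2.4
  endloop
 endfacet
 facet normal 0.245 0.275 0.930
  outer loop
   vertex 1.2 3.5 2.8
   vertex 2.4 0.4 3.4
   vertex 3.3 4.0 2.1
  endloop
 endfacet
 facet normal -0.969 -0.111 0.219
  outer loop
   vertex 1.2 3.5 2.8
   vertex 1.1 2.4 1.8
   vertex 1.5 0.1 2.4
  endloop
 endfacet
 facet normal -0.714 -0.144 0.685
  outer loop
   vertex 1.2 3.5 2.8
   vertex 1.5 0.1 2.4
   vertex 2.4 0.4 3.4
  endloop
 endfacet
 facet normal 0.877 -0.345 0.333
  outer loop
   vertex 3.8 2.8 2.2
   vertex 2.4 0.4 3.4
   vertex 4.4 2.2 0.0
  endloop
 endfacet
 facet normal 0.910 0.391 0.141
  outer loop
   vertex 3.8 2.8 2.2
   vertex 4.4 2.2 0.0
   vertex 3.3 4.0 2.1
  endloop
 endfacet
 facet normal 0.374 0.231 0.898
  outer loop
   vertex 3.8 2.8 2.2
   vertex 3.3 4.0 2.1
   vertex 2.4 0.4 3.4
  endloop
 endfacet
 facet normal 0.881 0.470 0.059
  outer loop
   vertex 3.3 4.2 0.5
   vertex 3.3 4.0 2.1
   vertex 4.4 2.2 0.0
  endloop
 endfacet
 facet normal -0.161 0.155 -0.975
  outer loop
   vertex 3.3 4.2 0.5
   vertex 4.4 2.2 0.0
   vertex 2.1 1.7 0.3
  endloop
 endfacet
 facet normal -0.191 0.974 0.122
  outer loop
   vertex 3.3 4.2 0.5
   vertex 1.2 3.5 2.8
   vertex 3.3 4.0 2.1
  endloop
 endfacet
 facet normal -0.680 0.377 -0.629
  outer loop
   vertex 3.3 4.2 0.5
   vertex 2.1 1.7 0.3
   vertex 1.1 2.4 1.8
  endloop
 endfacet
 facet normal -0.707 0.510 -0.490
  outer loop
   vertex 3.3 4.2 0.5
   vertex 1.1 2.4 1.8
   vertex 1.2 3.5 2.8
  endloop
 endfacet
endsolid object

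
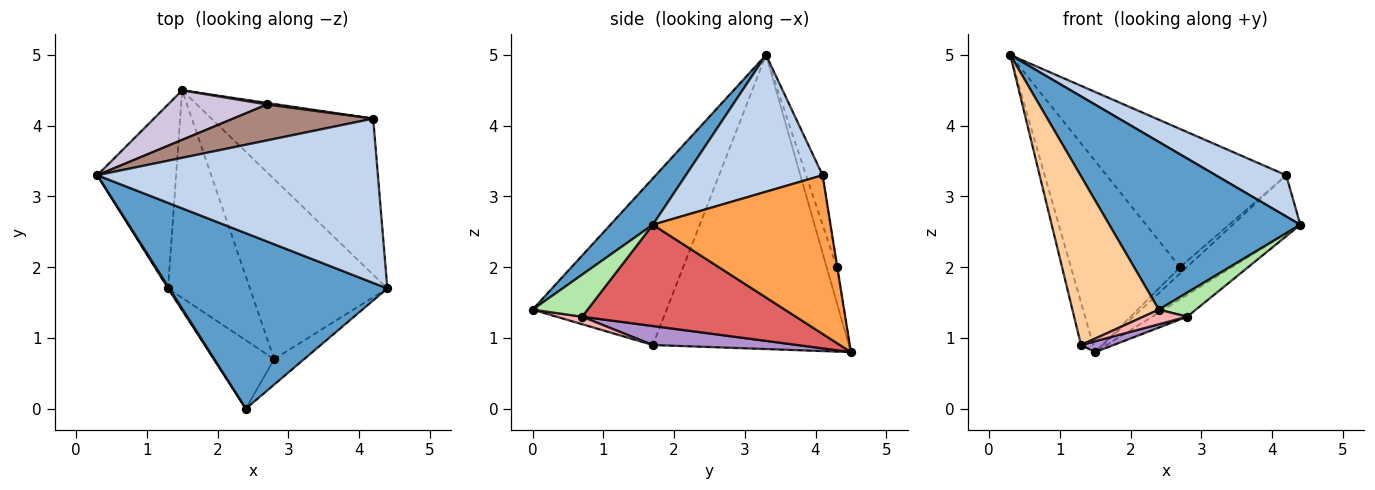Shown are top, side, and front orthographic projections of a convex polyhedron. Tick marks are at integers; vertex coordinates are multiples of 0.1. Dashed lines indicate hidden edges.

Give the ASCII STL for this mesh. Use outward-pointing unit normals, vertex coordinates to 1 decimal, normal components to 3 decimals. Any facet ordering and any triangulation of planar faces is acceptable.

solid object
 facet normal 0.152 -0.683 0.715
  outer loop
   vertex 2.4 0.0 1.4
   vertex 4.4 1.7 2.6
   vertex 0.3 3.3 5.0
  endloop
 endfacet
 facet normal 0.427 -0.220 0.877
  outer loop
   vertex 4.2 4.1 3.3
   vertex 0.3 3.3 5.0
   vertex 4.4 1.7 2.6
  endloop
 endfacet
 facet normal 0.677 0.258 -0.690
  outer loop
   vertex 4.2 4.1 3.3
   vertex 4.4 1.7 2.6
   vertex 1.5 4.5 0.8
  endloop
 endfacet
 facet normal -0.840 -0.542 0.006
  outer loop
   vertex 1.3 1.7 0.9
   vertex 2.4 0.0 1.4
   vertex 0.3 3.3 5.0
  endloop
 endfacet
 facet normal -0.964 0.060 -0.258
  outer loop
   vertex 1.3 1.7 0.9
   vertex 0.3 3.3 5.0
   vertex 1.5 4.5 0.8
  endloop
 endfacet
 facet normal 0.714 -0.481 -0.509
  outer loop
   vertex 2.8 0.7 1.3
   vertex 4.4 1.7 2.6
   vertex 2.4 0.0 1.4
  endloop
 endfacet
 facet normal 0.591 0.097 -0.801
  outer loop
   vertex 2.8 0.7 1.3
   vertex 1.5 4.5 0.8
   vertex 4.4 1.7 2.6
  endloop
 endfacet
 facet normal 0.121 -0.208 -0.971
  outer loop
   vertex 2.8 0.7 1.3
   vertex 2.4 0.0 1.4
   vertex 1.3 1.7 0.9
  endloop
 endfacet
 facet normal 0.226 -0.051 -0.973
  outer loop
   vertex 2.8 0.7 1.3
   vertex 1.3 1.7 0.9
   vertex 1.5 4.5 0.8
  endloop
 endfacet
 facet normal -0.089 0.964 0.250
  outer loop
   vertex 2.7 4.3 2.0
   vertex 1.5 4.5 0.8
   vertex 0.3 3.3 5.0
  endloop
 endfacet
 facet normal -0.089 0.964 0.251
  outer loop
   vertex 2.7 4.3 2.0
   vertex 0.3 3.3 5.0
   vertex 4.2 4.1 3.3
  endloop
 endfacet
 facet normal -0.081 0.967 0.242
  outer loop
   vertex 2.7 4.3 2.0
   vertex 4.2 4.1 3.3
   vertex 1.5 4.5 0.8
  endloop
 endfacet
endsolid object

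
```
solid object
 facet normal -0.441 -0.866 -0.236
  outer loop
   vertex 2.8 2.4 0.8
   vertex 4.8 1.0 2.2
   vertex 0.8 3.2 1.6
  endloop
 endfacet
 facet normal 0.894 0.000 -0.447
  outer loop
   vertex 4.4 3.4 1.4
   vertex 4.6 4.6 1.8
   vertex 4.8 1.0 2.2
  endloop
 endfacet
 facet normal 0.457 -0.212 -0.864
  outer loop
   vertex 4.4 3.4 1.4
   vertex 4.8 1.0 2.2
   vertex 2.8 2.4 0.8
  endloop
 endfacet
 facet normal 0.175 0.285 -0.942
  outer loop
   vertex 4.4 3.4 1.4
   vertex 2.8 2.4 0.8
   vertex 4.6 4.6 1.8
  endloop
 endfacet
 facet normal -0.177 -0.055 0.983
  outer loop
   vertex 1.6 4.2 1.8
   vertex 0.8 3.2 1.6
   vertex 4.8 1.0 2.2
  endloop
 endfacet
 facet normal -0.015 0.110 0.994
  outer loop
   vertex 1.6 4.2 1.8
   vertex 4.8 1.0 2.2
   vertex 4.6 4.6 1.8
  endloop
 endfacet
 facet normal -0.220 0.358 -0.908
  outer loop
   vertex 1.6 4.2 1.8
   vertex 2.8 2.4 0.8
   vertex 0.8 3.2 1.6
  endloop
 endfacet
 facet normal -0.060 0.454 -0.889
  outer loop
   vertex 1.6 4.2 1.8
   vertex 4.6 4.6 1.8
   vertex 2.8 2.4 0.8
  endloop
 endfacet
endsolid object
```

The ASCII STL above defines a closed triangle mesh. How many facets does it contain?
8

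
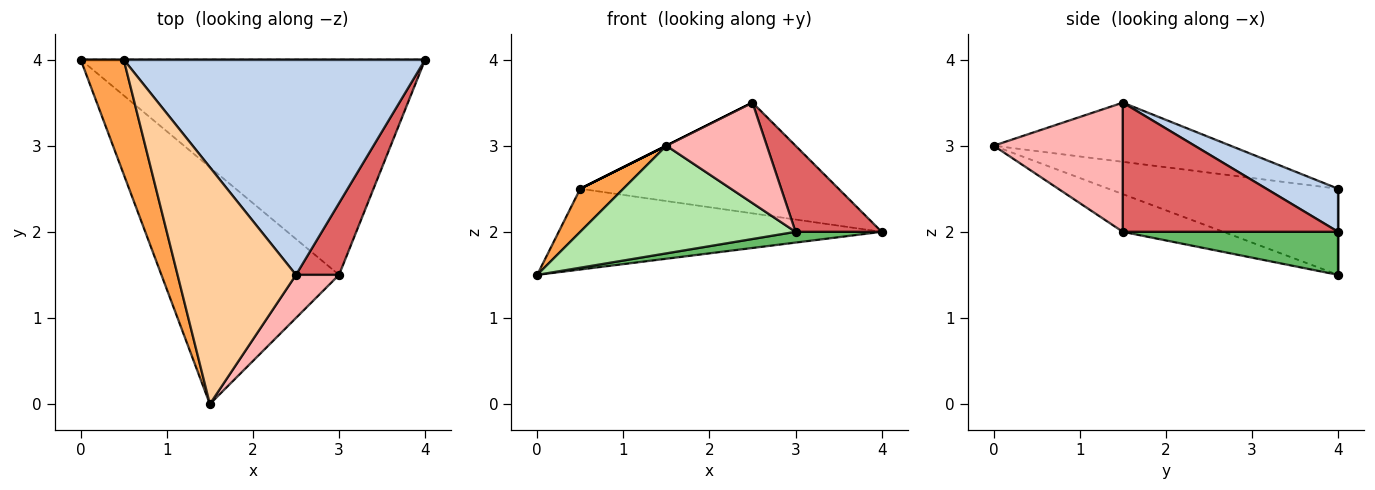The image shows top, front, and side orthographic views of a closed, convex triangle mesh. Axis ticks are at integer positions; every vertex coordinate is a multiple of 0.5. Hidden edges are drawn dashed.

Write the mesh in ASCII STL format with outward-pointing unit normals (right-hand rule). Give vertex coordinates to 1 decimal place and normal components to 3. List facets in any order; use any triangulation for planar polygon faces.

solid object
 facet normal 0.000 1.000 0.000
  outer loop
   vertex 0.5 4.0 2.5
   vertex 4.0 4.0 2.0
   vertex 0.0 4.0 1.5
  endloop
 endfacet
 facet normal 0.126 0.454 0.882
  outer loop
   vertex 0.5 4.0 2.5
   vertex 2.5 1.5 3.5
   vertex 4.0 4.0 2.0
  endloop
 endfacet
 facet normal -0.882 -0.165 0.441
  outer loop
   vertex 0.5 4.0 2.5
   vertex 0.0 4.0 1.5
   vertex 1.5 0.0 3.0
  endloop
 endfacet
 facet normal -0.447 0.000 0.894
  outer loop
   vertex 0.5 4.0 2.5
   vertex 1.5 0.0 3.0
   vertex 2.5 1.5 3.5
  endloop
 endfacet
 facet normal 0.124 -0.050 -0.991
  outer loop
   vertex 3.0 1.5 2.0
   vertex 0.0 4.0 1.5
   vertex 4.0 4.0 2.0
  endloop
 endfacet
 facet normal -0.190 -0.406 -0.894
  outer loop
   vertex 3.0 1.5 2.0
   vertex 1.5 0.0 3.0
   vertex 0.0 4.0 1.5
  endloop
 endfacet
 facet normal 0.887 -0.355 0.296
  outer loop
   vertex 3.0 1.5 2.0
   vertex 4.0 4.0 2.0
   vertex 2.5 1.5 3.5
  endloop
 endfacet
 facet normal 0.763 -0.594 0.254
  outer loop
   vertex 3.0 1.5 2.0
   vertex 2.5 1.5 3.5
   vertex 1.5 0.0 3.0
  endloop
 endfacet
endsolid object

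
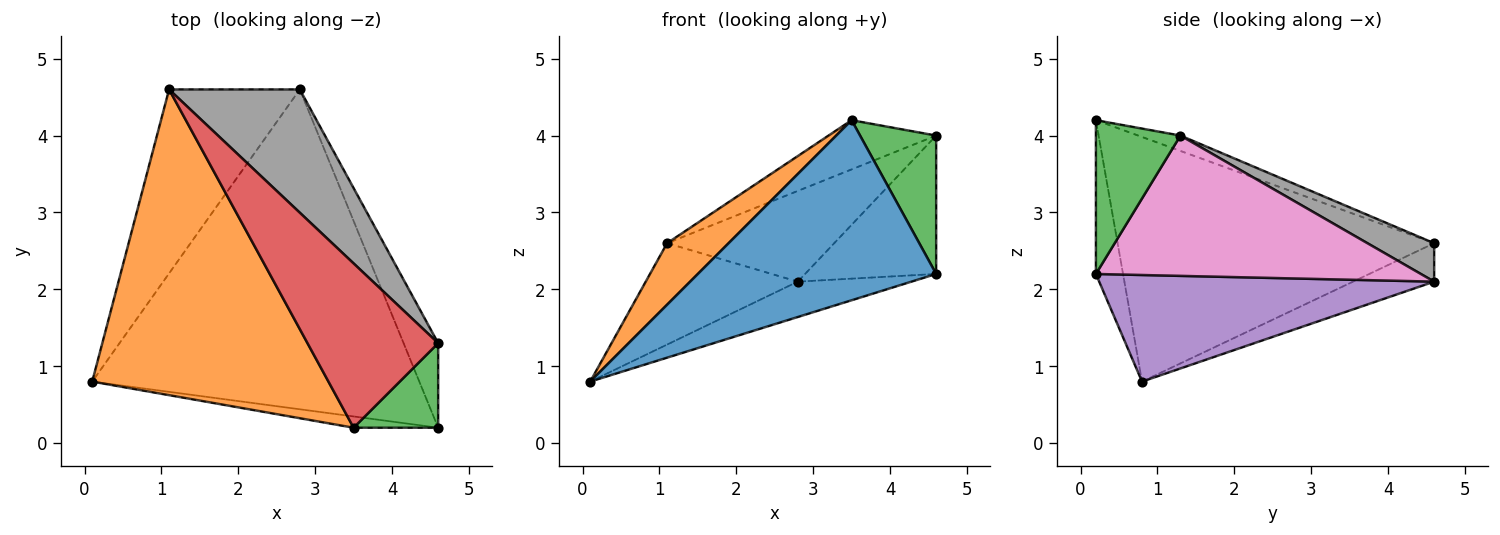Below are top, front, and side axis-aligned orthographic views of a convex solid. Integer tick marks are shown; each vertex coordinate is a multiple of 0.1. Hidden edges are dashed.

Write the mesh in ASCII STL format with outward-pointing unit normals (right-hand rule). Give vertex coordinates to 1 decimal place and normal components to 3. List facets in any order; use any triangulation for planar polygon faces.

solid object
 facet normal -0.113 -0.992 -0.062
  outer loop
   vertex 3.5 0.2 4.2
   vertex 0.1 0.8 0.8
   vertex 4.6 0.2 2.2
  endloop
 endfacet
 facet normal -0.712 -0.138 0.688
  outer loop
   vertex 3.5 0.2 4.2
   vertex 1.1 4.6 2.6
   vertex 0.1 0.8 0.8
  endloop
 endfacet
 facet normal 0.688 -0.619 0.378
  outer loop
   vertex 4.6 1.3 4.0
   vertex 3.5 0.2 4.2
   vertex 4.6 0.2 2.2
  endloop
 endfacet
 facet normal -0.112 0.285 0.952
  outer loop
   vertex 4.6 1.3 4.0
   vertex 1.1 4.6 2.6
   vertex 3.5 0.2 4.2
  endloop
 endfacet
 facet normal 0.308 0.105 -0.946
  outer loop
   vertex 2.8 4.6 2.1
   vertex 4.6 0.2 2.2
   vertex 0.1 0.8 0.8
  endloop
 endfacet
 facet normal -0.249 0.467 -0.848
  outer loop
   vertex 2.8 4.6 2.1
   vertex 0.1 0.8 0.8
   vertex 1.1 4.6 2.6
  endloop
 endfacet
 facet normal 0.904 0.365 -0.223
  outer loop
   vertex 2.8 4.6 2.1
   vertex 4.6 1.3 4.0
   vertex 4.6 0.2 2.2
  endloop
 endfacet
 facet normal 0.230 0.577 0.784
  outer loop
   vertex 2.8 4.6 2.1
   vertex 1.1 4.6 2.6
   vertex 4.6 1.3 4.0
  endloop
 endfacet
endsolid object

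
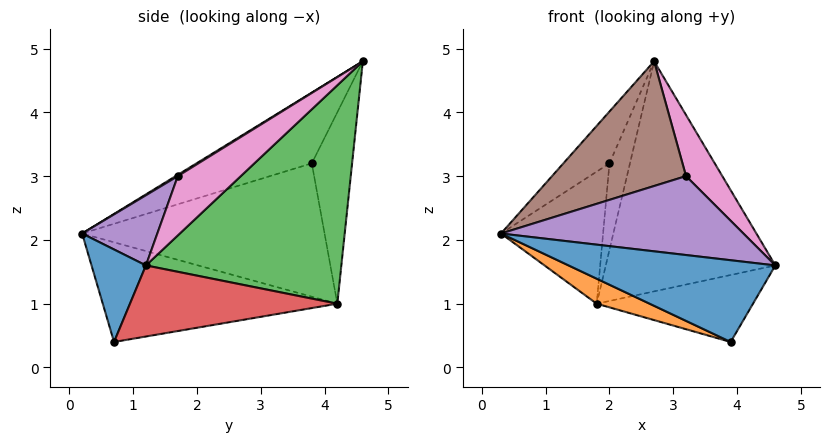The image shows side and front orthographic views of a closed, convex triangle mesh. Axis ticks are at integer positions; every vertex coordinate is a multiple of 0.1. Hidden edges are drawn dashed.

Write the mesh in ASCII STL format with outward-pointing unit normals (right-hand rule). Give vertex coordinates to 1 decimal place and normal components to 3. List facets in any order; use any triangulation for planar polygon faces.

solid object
 facet normal 0.247 -0.937 0.247
  outer loop
   vertex 3.9 0.7 0.4
   vertex 4.6 1.2 1.6
   vertex 0.3 0.2 2.1
  endloop
 endfacet
 facet normal -0.414 -0.094 -0.905
  outer loop
   vertex 1.8 4.2 1.0
   vertex 3.9 0.7 0.4
   vertex 0.3 0.2 2.1
  endloop
 endfacet
 facet normal 0.733 0.636 -0.241
  outer loop
   vertex 1.8 4.2 1.0
   vertex 2.7 4.6 4.8
   vertex 4.6 1.2 1.6
  endloop
 endfacet
 facet normal 0.649 0.489 -0.582
  outer loop
   vertex 1.8 4.2 1.0
   vertex 4.6 1.2 1.6
   vertex 3.9 0.7 0.4
  endloop
 endfacet
 facet normal 0.250 -0.805 0.537
  outer loop
   vertex 3.2 1.7 3.0
   vertex 0.3 0.2 2.1
   vertex 4.6 1.2 1.6
  endloop
 endfacet
 facet normal 0.008 -0.526 0.850
  outer loop
   vertex 3.2 1.7 3.0
   vertex 2.7 4.6 4.8
   vertex 0.3 0.2 2.1
  endloop
 endfacet
 facet normal 0.599 -0.345 0.722
  outer loop
   vertex 3.2 1.7 3.0
   vertex 4.6 1.2 1.6
   vertex 2.7 4.6 4.8
  endloop
 endfacet
 facet normal -0.907 0.362 0.216
  outer loop
   vertex 2.0 3.8 3.2
   vertex 0.3 0.2 2.1
   vertex 2.7 4.6 4.8
  endloop
 endfacet
 facet normal -0.911 0.384 0.153
  outer loop
   vertex 2.0 3.8 3.2
   vertex 1.8 4.2 1.0
   vertex 0.3 0.2 2.1
  endloop
 endfacet
 facet normal -0.880 0.447 0.161
  outer loop
   vertex 2.0 3.8 3.2
   vertex 2.7 4.6 4.8
   vertex 1.8 4.2 1.0
  endloop
 endfacet
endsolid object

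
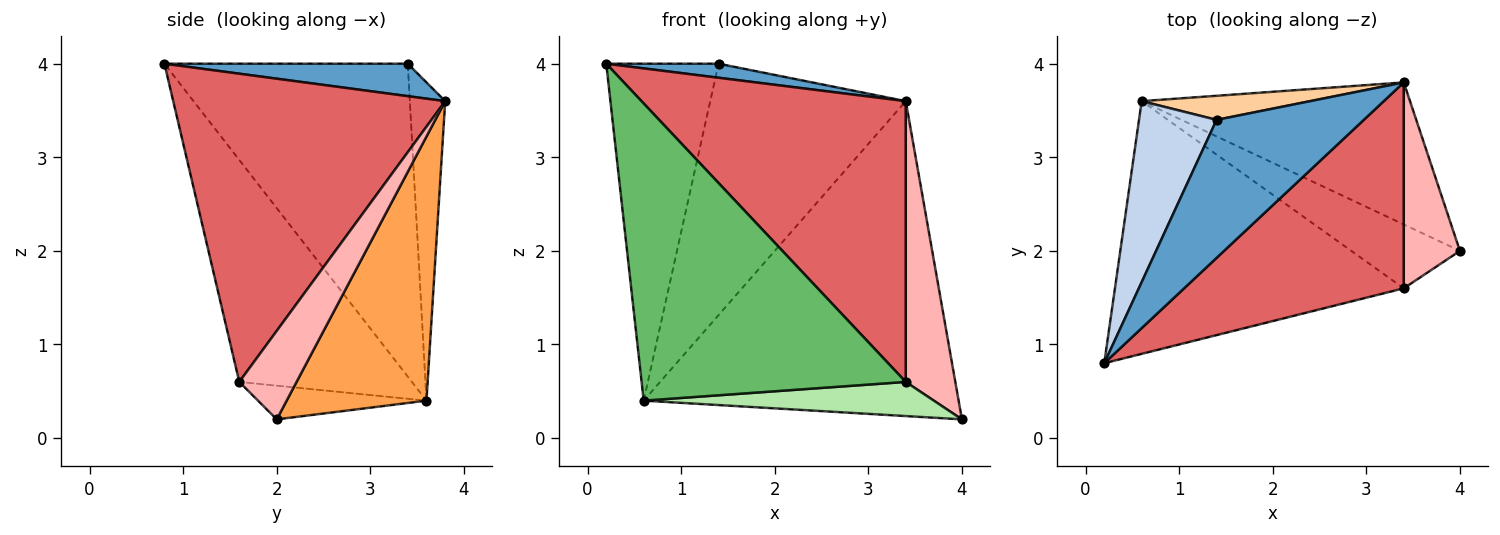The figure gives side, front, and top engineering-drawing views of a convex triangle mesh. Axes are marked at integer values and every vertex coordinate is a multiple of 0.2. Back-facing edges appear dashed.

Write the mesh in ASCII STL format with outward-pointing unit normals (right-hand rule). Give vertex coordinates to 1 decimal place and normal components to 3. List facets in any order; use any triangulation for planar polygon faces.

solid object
 facet normal 0.214 -0.099 0.972
  outer loop
   vertex 3.4 3.8 3.6
   vertex 1.4 3.4 4.0
   vertex 0.2 0.8 4.0
  endloop
 endfacet
 facet normal -0.886 0.409 0.220
  outer loop
   vertex 0.6 3.6 0.4
   vertex 0.2 0.8 4.0
   vertex 1.4 3.4 4.0
  endloop
 endfacet
 facet normal 0.375 0.845 -0.381
  outer loop
   vertex 0.6 3.6 0.4
   vertex 3.4 3.8 3.6
   vertex 4.0 2.0 0.2
  endloop
 endfacet
 facet normal -0.177 0.980 0.094
  outer loop
   vertex 0.6 3.6 0.4
   vertex 1.4 3.4 4.0
   vertex 3.4 3.8 3.6
  endloop
 endfacet
 facet normal -0.446 -0.682 -0.580
  outer loop
   vertex 3.4 1.6 0.6
   vertex 0.2 0.8 4.0
   vertex 0.6 3.6 0.4
  endloop
 endfacet
 facet normal -0.264 -0.455 -0.851
  outer loop
   vertex 3.4 1.6 0.6
   vertex 0.6 3.6 0.4
   vertex 4.0 2.0 0.2
  endloop
 endfacet
 facet normal 0.639 -0.621 0.455
  outer loop
   vertex 3.4 1.6 0.6
   vertex 3.4 3.8 3.6
   vertex 0.2 0.8 4.0
  endloop
 endfacet
 facet normal 0.682 -0.590 0.433
  outer loop
   vertex 3.4 1.6 0.6
   vertex 4.0 2.0 0.2
   vertex 3.4 3.8 3.6
  endloop
 endfacet
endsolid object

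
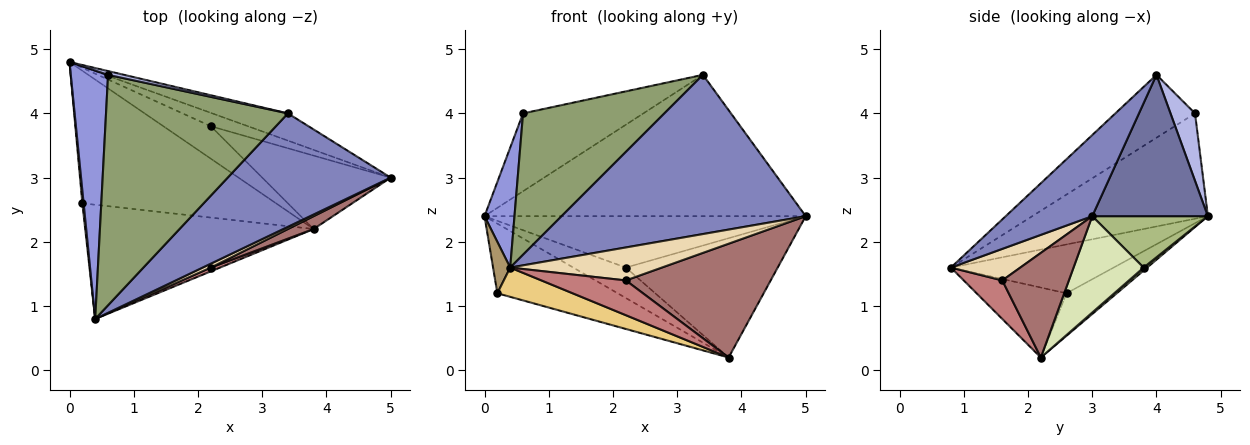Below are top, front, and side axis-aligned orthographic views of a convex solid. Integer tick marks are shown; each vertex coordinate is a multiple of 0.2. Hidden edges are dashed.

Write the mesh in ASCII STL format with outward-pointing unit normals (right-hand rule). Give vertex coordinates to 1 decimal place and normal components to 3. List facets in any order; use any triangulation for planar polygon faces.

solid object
 facet normal 0.333 0.926 -0.178
  outer loop
   vertex 3.4 4.0 4.6
   vertex 5.0 3.0 2.4
   vertex 0.0 4.8 2.4
  endloop
 endfacet
 facet normal 0.277 -0.783 0.557
  outer loop
   vertex 3.4 4.0 4.6
   vertex 0.4 0.8 1.6
   vertex 5.0 3.0 2.4
  endloop
 endfacet
 facet normal -0.931 -0.159 0.329
  outer loop
   vertex 0.6 4.6 4.0
   vertex 0.0 4.8 2.4
   vertex 0.4 0.8 1.6
  endloop
 endfacet
 facet normal 0.200 0.979 0.048
  outer loop
   vertex 0.6 4.6 4.0
   vertex 3.4 4.0 4.6
   vertex 0.0 4.8 2.4
  endloop
 endfacet
 facet normal -0.283 -0.502 0.818
  outer loop
   vertex 0.6 4.6 4.0
   vertex 0.4 0.8 1.6
   vertex 3.4 4.0 4.6
  endloop
 endfacet
 facet normal 0.329 0.914 -0.238
  outer loop
   vertex 2.2 3.8 1.6
   vertex 0.0 4.8 2.4
   vertex 5.0 3.0 2.4
  endloop
 endfacet
 facet normal 0.046 0.683 -0.729
  outer loop
   vertex 2.2 3.8 1.6
   vertex 3.8 2.2 0.2
   vertex 0.0 4.8 2.4
  endloop
 endfacet
 facet normal 0.366 0.793 -0.488
  outer loop
   vertex 2.2 3.8 1.6
   vertex 5.0 3.0 2.4
   vertex 3.8 2.2 0.2
  endloop
 endfacet
 facet normal -0.994 -0.105 0.026
  outer loop
   vertex 0.2 2.6 1.2
   vertex 0.4 0.8 1.6
   vertex 0.0 4.8 2.4
  endloop
 endfacet
 facet normal -0.191 0.457 -0.869
  outer loop
   vertex 0.2 2.6 1.2
   vertex 0.0 4.8 2.4
   vertex 3.8 2.2 0.2
  endloop
 endfacet
 facet normal -0.284 -0.238 -0.929
  outer loop
   vertex 0.2 2.6 1.2
   vertex 3.8 2.2 0.2
   vertex 0.4 0.8 1.6
  endloop
 endfacet
 facet normal 0.414 -0.904 0.107
  outer loop
   vertex 2.2 1.6 1.4
   vertex 5.0 3.0 2.4
   vertex 0.4 0.8 1.6
  endloop
 endfacet
 facet normal 0.415 -0.904 0.102
  outer loop
   vertex 2.2 1.6 1.4
   vertex 3.8 2.2 0.2
   vertex 5.0 3.0 2.4
  endloop
 endfacet
 facet normal 0.413 -0.905 0.098
  outer loop
   vertex 2.2 1.6 1.4
   vertex 0.4 0.8 1.6
   vertex 3.8 2.2 0.2
  endloop
 endfacet
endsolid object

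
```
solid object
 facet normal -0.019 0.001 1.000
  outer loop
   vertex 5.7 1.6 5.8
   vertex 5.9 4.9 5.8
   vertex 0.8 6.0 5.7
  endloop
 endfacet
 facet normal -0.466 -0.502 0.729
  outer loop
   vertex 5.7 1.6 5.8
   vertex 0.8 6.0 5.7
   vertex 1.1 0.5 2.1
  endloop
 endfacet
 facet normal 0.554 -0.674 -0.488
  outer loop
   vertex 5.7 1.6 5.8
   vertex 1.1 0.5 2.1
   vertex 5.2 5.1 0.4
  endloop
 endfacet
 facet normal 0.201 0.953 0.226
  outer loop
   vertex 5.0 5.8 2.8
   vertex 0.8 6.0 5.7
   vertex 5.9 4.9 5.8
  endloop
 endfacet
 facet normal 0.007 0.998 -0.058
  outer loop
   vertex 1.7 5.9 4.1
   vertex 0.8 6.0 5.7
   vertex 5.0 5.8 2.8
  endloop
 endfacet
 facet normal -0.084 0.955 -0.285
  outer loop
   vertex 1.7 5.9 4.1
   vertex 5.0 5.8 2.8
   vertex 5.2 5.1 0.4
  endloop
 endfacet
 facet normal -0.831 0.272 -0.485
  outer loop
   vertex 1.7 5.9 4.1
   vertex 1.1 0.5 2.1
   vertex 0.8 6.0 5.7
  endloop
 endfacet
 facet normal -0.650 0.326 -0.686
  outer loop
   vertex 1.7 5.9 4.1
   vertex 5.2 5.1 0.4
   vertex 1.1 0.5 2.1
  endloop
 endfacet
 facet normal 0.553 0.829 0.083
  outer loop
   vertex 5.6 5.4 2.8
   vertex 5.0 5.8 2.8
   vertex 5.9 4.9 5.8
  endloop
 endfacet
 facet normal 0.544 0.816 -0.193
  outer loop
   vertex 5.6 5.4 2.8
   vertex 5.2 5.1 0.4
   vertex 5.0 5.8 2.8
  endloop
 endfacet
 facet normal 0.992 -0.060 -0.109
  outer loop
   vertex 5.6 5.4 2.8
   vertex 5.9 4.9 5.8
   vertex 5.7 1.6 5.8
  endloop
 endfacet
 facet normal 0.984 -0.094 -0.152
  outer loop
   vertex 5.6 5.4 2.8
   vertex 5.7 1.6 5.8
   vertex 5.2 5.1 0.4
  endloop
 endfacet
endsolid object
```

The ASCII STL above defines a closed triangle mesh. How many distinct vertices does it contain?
8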